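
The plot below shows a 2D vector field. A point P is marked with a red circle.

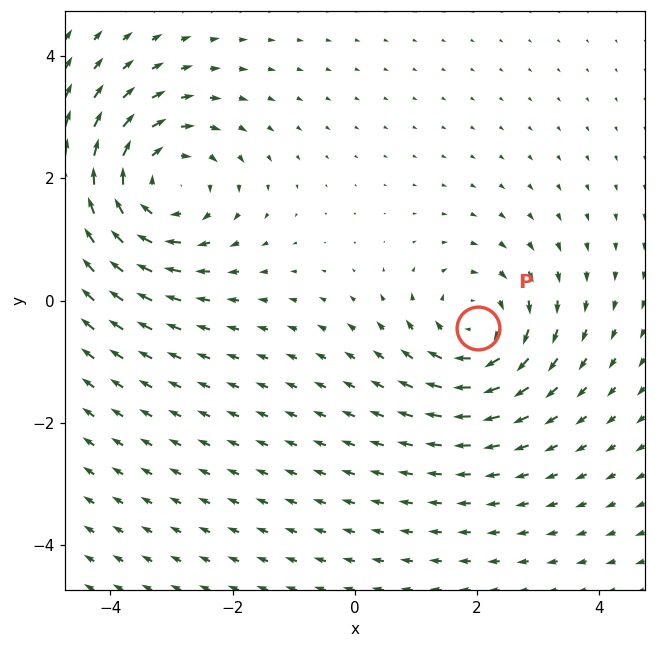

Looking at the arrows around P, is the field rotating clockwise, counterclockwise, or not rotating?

clockwise

Near P at (2.0, -0.5) the arrows circulate clockwise. The curl (z-component) there is about -4; negative curl means clockwise rotation.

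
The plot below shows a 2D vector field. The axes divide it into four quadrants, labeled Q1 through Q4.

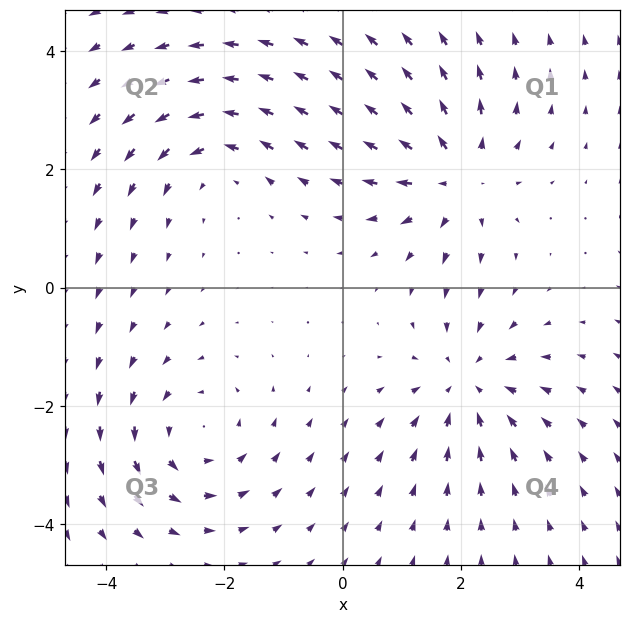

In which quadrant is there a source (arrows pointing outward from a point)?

Q1

The source sits at approximately (1.9, 1.9), which lies in quadrant Q1. The divergence there is about +4, positive as expected for a source.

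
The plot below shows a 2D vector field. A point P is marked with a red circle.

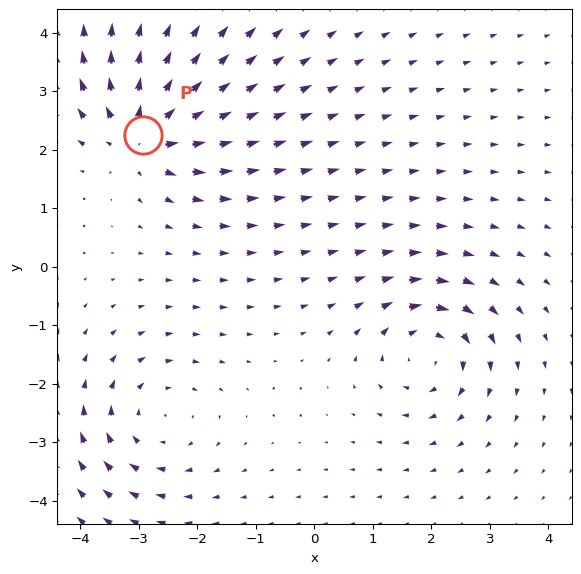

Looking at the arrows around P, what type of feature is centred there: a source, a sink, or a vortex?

At P (-2.9, 2.2) the arrows spread outward. Divergence about +6, curl ≈0 — positive divergence with near-zero curl is a source.

source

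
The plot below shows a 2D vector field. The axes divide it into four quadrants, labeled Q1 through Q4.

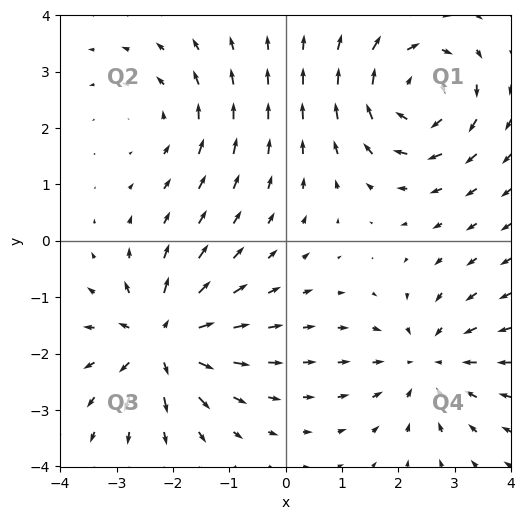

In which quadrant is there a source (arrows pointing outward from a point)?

Q3

The source sits at approximately (-2.2, -1.8), which lies in quadrant Q3. The divergence there is about +6, positive as expected for a source.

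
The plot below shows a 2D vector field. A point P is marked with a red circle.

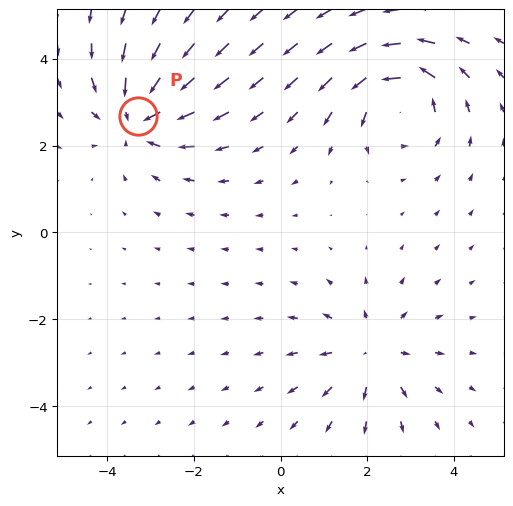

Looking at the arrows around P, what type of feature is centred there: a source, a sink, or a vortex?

At P (-3.3, 2.7) the arrows converge inward. Divergence about -5, curl ≈0 — negative divergence with near-zero curl is a sink.

sink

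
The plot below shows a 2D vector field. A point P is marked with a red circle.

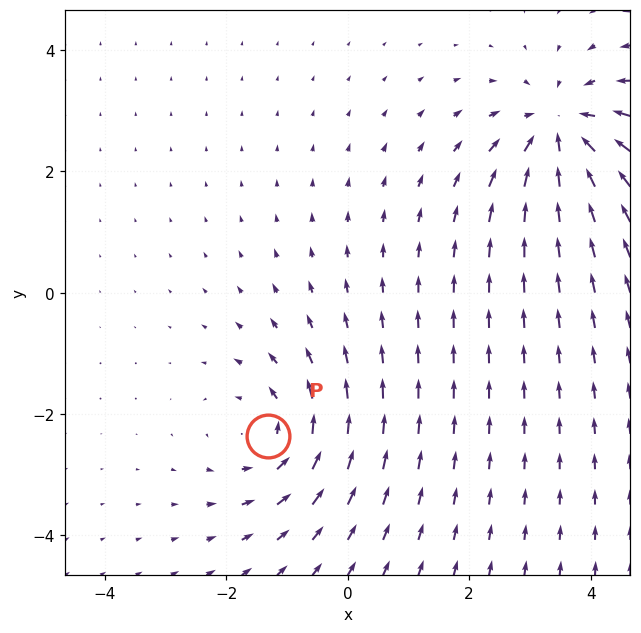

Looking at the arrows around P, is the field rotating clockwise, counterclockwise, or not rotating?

Near P at (-1.3, -2.4) the arrows circulate counterclockwise. The curl (z-component) there is about +4; positive curl means counterclockwise rotation.

counterclockwise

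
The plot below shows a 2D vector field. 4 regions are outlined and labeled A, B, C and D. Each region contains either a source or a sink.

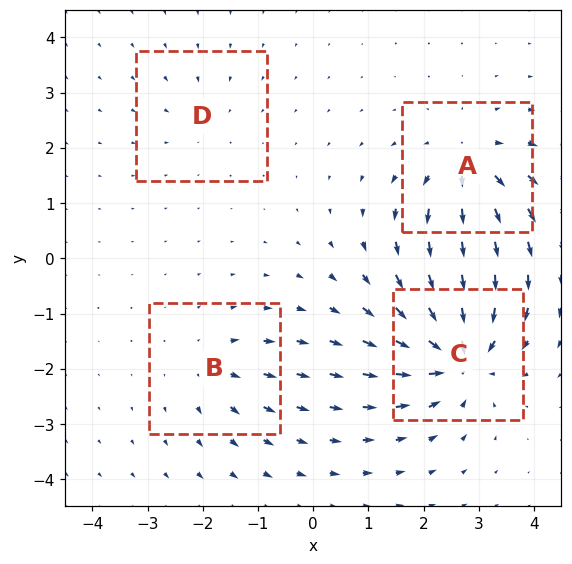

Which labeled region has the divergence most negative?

Divergence at each region's feature centre — A: about +6, B: about +4, C: about -9, D: about -2. Region C is most negative.

C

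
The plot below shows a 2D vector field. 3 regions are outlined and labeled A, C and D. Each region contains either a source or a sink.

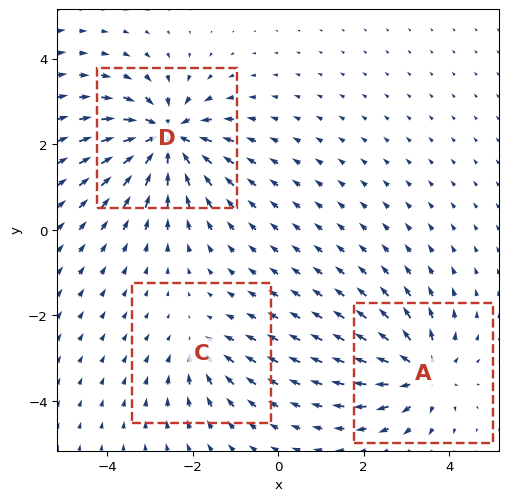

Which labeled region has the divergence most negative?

Divergence at each region's feature centre — A: about +4, C: about -2, D: about -6. Region D is most negative.

D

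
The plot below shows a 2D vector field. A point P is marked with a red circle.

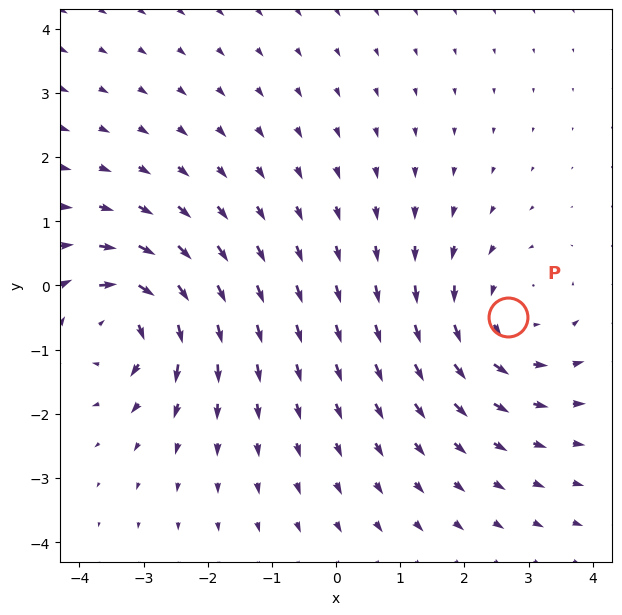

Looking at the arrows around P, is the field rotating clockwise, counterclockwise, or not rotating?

Near P at (2.7, -0.5) the arrows circulate counterclockwise. The curl (z-component) there is about +4; positive curl means counterclockwise rotation.

counterclockwise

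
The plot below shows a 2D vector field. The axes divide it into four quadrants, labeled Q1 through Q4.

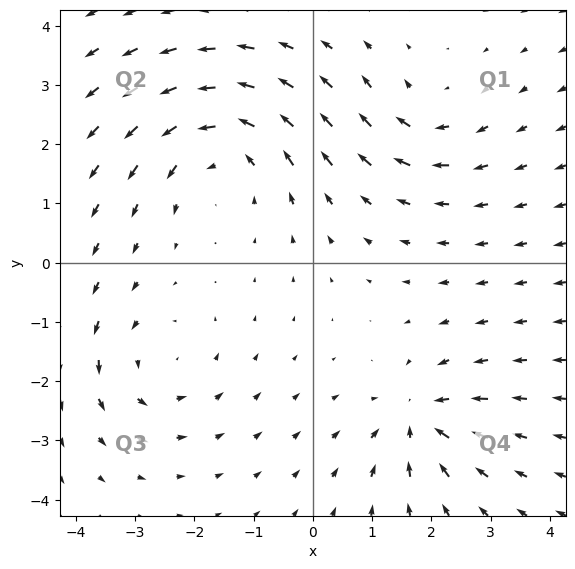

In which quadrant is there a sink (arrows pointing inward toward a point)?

The sink sits at approximately (1.8, -2.6), which lies in quadrant Q4. The divergence there is about -5, negative as expected for a sink.

Q4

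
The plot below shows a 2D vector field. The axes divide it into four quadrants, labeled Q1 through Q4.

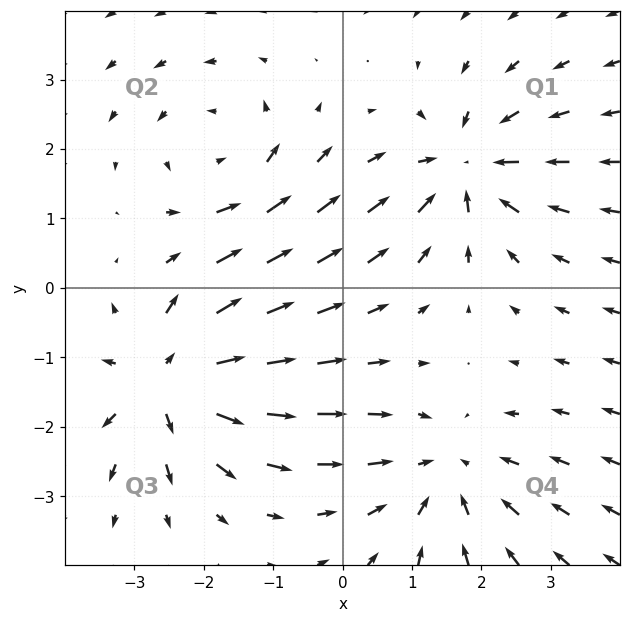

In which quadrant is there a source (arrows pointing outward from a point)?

Q3

The source sits at approximately (-2.5, -1.3), which lies in quadrant Q3. The divergence there is about +6, positive as expected for a source.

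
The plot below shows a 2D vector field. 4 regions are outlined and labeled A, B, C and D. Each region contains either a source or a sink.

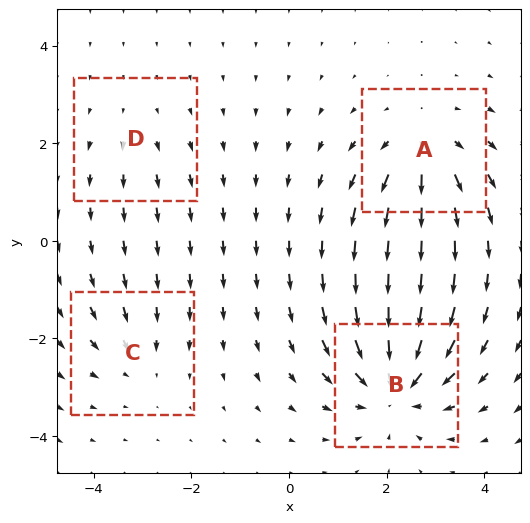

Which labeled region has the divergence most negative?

Divergence at each region's feature centre — A: about +5, B: about -7, C: about -3, D: about +2. Region B is most negative.

B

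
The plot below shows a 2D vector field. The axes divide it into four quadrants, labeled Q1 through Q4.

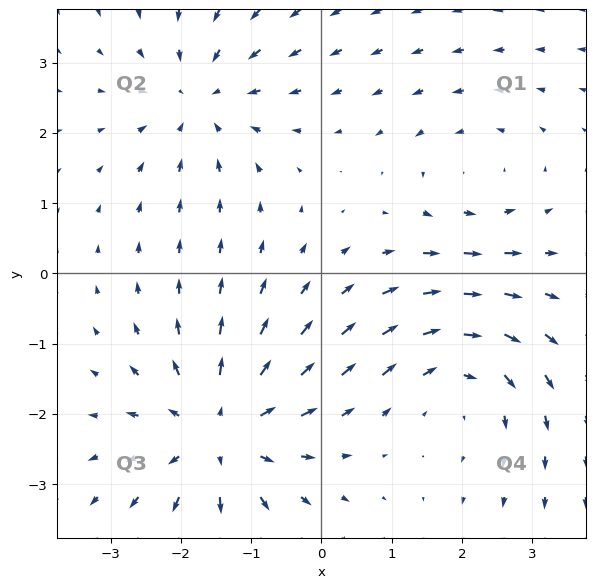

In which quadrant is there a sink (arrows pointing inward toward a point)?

Q2

The sink sits at approximately (-1.7, 2.5), which lies in quadrant Q2. The divergence there is about -3, negative as expected for a sink.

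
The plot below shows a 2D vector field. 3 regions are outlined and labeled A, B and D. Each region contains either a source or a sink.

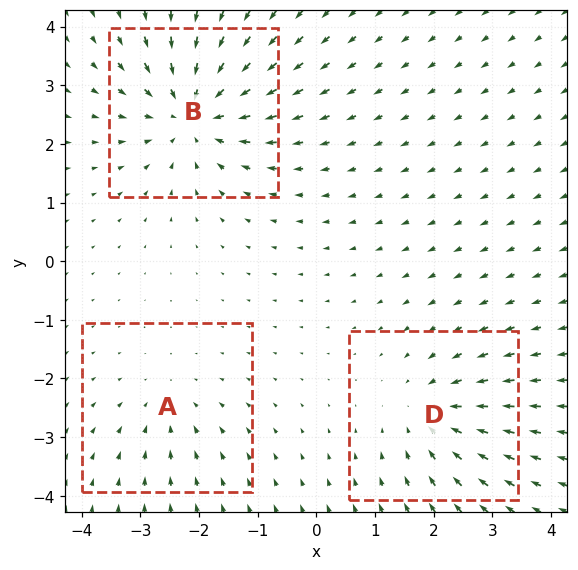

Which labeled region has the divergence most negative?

B

Divergence at each region's feature centre — A: about -2, B: about -5, D: about -3. Region B is most negative.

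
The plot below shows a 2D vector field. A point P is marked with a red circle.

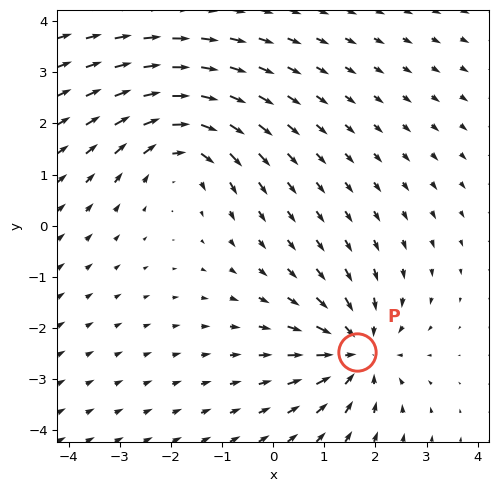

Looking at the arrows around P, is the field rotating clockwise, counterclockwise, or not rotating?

Near P at (1.6, -2.5) the arrows show no circulation. The curl there is ≈0.

not rotating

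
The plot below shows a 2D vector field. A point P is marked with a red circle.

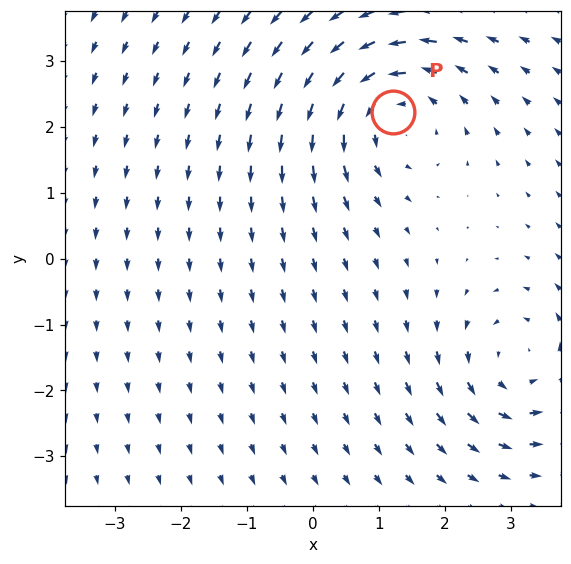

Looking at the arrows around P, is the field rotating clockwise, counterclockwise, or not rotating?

counterclockwise

Near P at (1.2, 2.2) the arrows circulate counterclockwise. The curl (z-component) there is about +4; positive curl means counterclockwise rotation.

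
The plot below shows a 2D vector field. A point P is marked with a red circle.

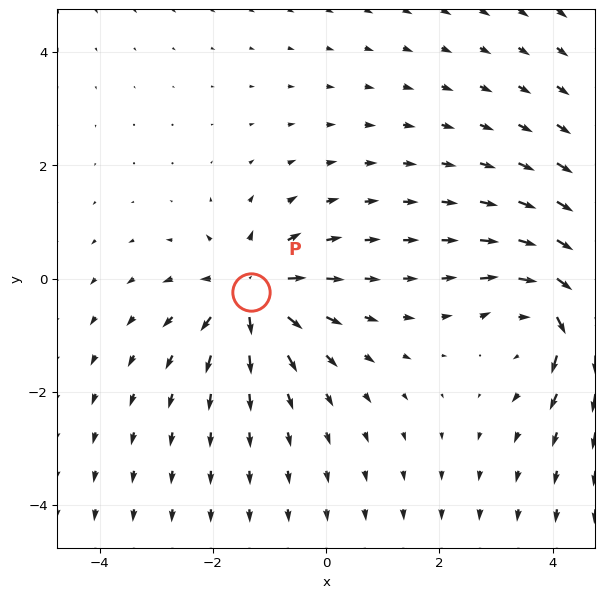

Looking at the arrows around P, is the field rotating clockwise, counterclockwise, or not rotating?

Near P at (-1.3, -0.2) the arrows show no circulation. The curl there is ≈0.

not rotating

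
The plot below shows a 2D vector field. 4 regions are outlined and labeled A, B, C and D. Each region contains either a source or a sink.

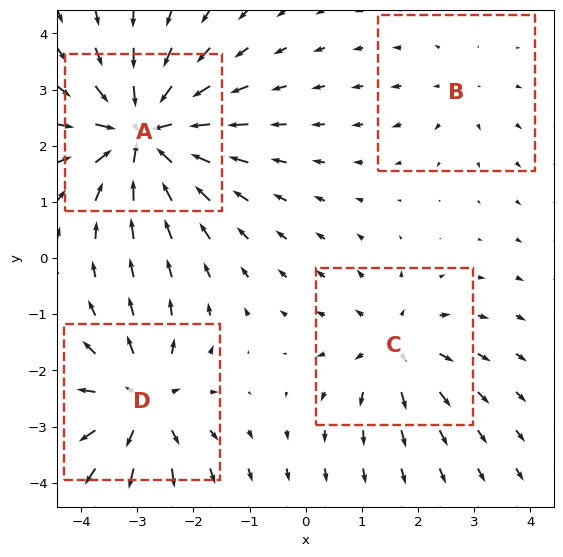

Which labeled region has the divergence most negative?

A

Divergence at each region's feature centre — A: about -8, B: about +2, C: about +4, D: about +5. Region A is most negative.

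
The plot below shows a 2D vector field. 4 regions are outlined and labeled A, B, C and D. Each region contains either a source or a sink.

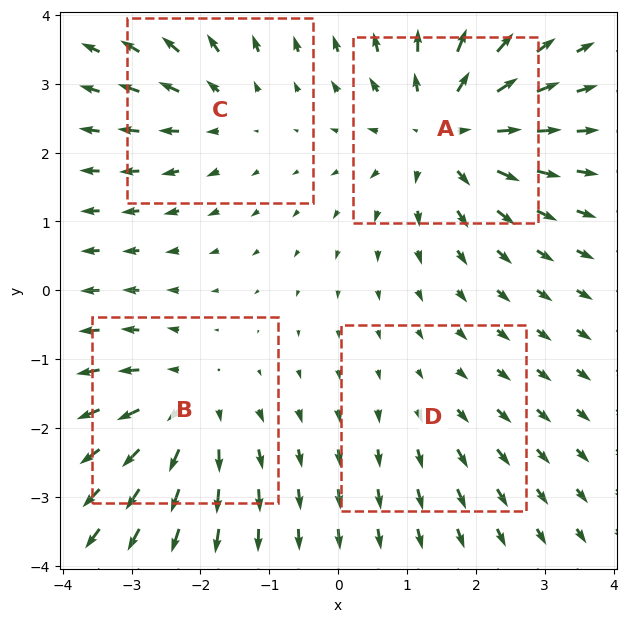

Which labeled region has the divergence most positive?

A

Divergence at each region's feature centre — A: about +6, B: about +5, C: about +3, D: about +2. Region A is most positive.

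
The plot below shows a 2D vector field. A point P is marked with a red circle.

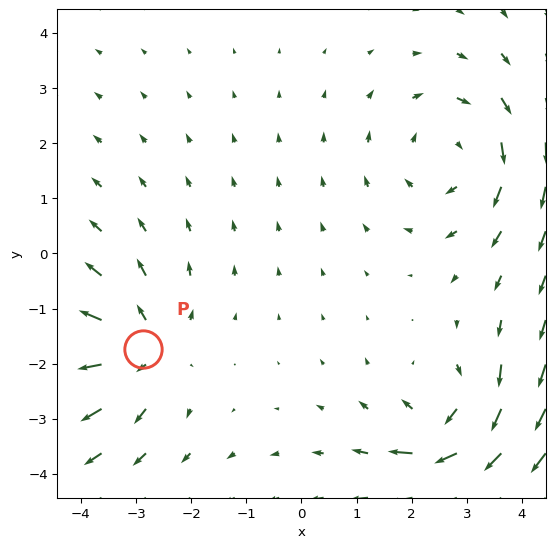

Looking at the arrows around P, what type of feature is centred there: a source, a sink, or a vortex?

At P (-2.9, -1.7) the arrows spread outward. Divergence about +3, curl ≈0 — positive divergence with near-zero curl is a source.

source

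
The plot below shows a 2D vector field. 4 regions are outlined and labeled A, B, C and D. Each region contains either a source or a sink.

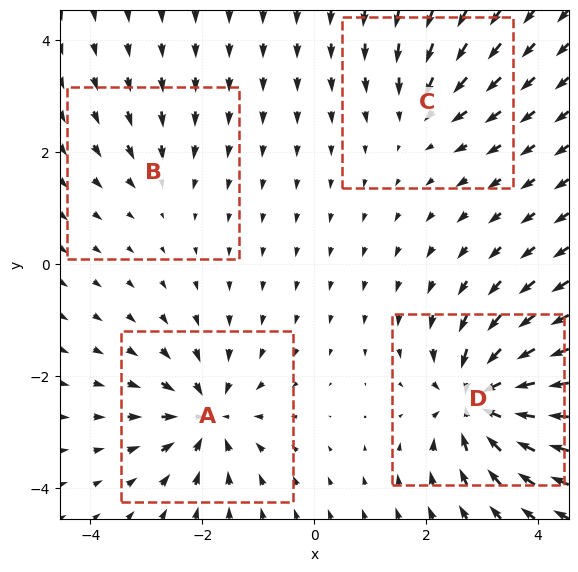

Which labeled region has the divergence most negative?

D

Divergence at each region's feature centre — A: about -6, B: about -3, C: about -4, D: about -9. Region D is most negative.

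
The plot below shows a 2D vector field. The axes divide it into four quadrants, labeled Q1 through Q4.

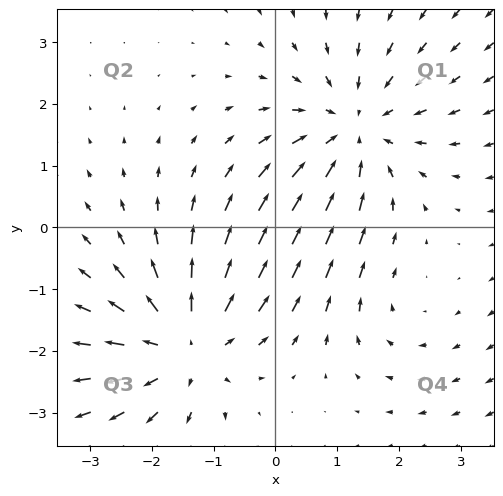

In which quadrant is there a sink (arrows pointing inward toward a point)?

Q1

The sink sits at approximately (1.3, 1.6), which lies in quadrant Q1. The divergence there is about -4, negative as expected for a sink.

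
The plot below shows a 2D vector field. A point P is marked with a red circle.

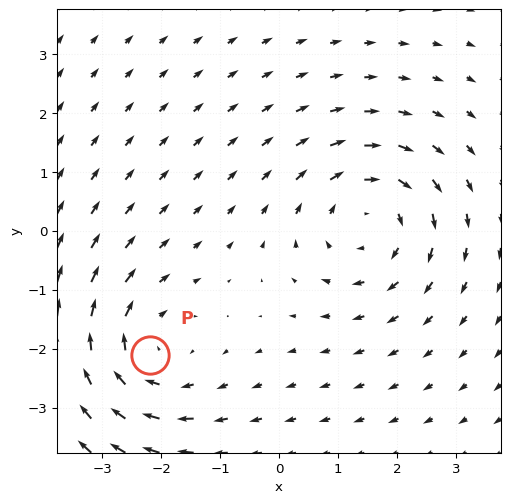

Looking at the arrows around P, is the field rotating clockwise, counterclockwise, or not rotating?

Near P at (-2.2, -2.1) the arrows circulate clockwise. The curl (z-component) there is about -4; negative curl means clockwise rotation.

clockwise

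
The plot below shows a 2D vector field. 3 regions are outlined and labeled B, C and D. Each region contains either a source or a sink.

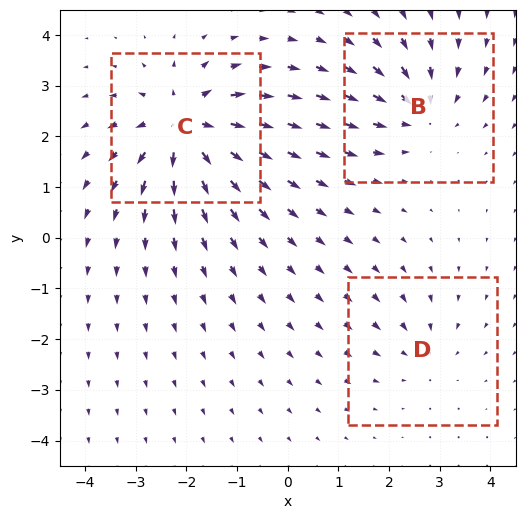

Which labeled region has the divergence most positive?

Divergence at each region's feature centre — B: about -3, C: about +5, D: about -2. Region C is most positive.

C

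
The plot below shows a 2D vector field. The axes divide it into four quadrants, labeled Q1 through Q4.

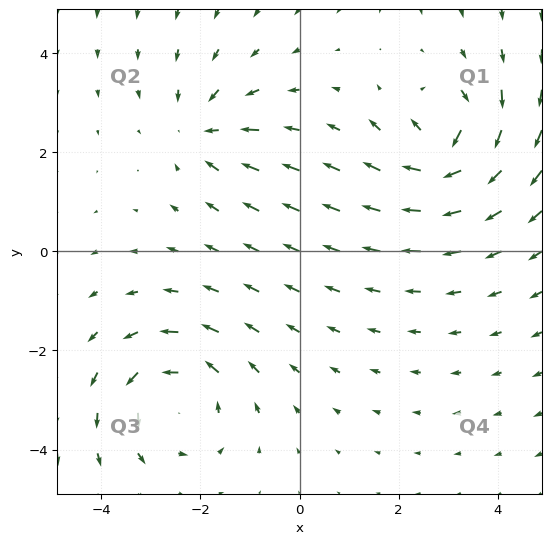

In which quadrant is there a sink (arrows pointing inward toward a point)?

The sink sits at approximately (-2.0, 2.4), which lies in quadrant Q2. The divergence there is about -3, negative as expected for a sink.

Q2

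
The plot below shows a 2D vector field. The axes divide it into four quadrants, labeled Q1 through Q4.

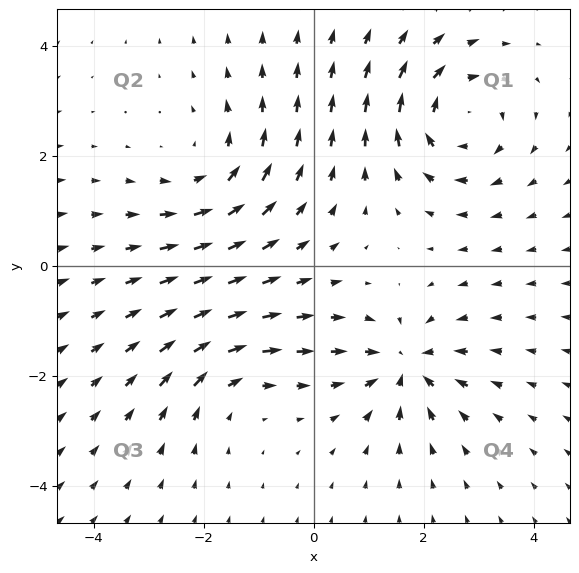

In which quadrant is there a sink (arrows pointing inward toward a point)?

Q4

The sink sits at approximately (1.7, -1.8), which lies in quadrant Q4. The divergence there is about -5, negative as expected for a sink.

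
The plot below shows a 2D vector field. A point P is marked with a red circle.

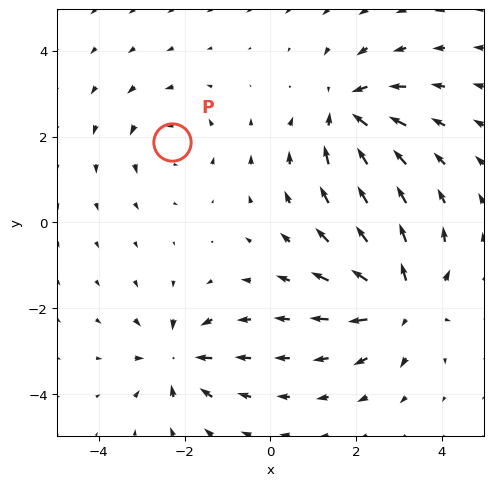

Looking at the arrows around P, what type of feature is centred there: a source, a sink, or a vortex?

At P (-2.3, 1.9) the arrows circulate counterclockwise. Divergence ≈0, curl about +3 — near-zero divergence with nonzero curl is a vortex.

vortex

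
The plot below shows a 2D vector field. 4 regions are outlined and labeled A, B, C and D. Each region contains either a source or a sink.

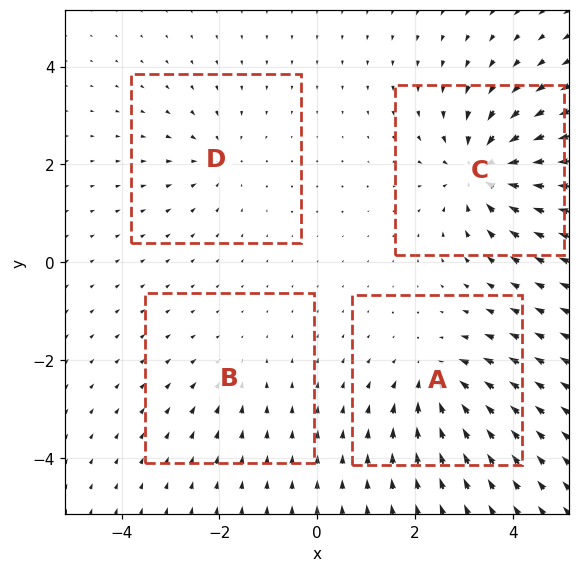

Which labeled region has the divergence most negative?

Divergence at each region's feature centre — A: about -5, B: about -2, C: about -7, D: about -3. Region C is most negative.

C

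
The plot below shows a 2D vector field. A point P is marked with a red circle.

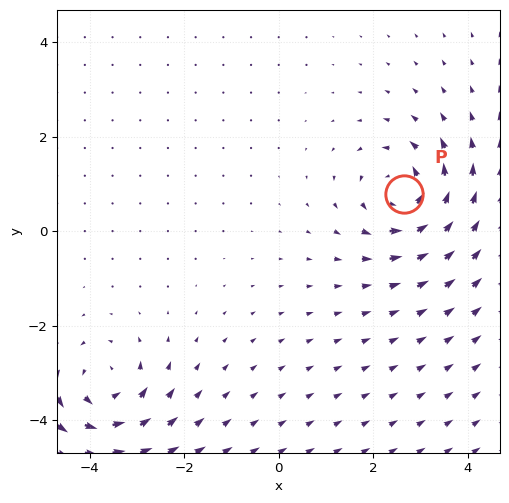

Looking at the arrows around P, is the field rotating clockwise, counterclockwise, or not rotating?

Near P at (2.6, 0.8) the arrows circulate counterclockwise. The curl (z-component) there is about +5; positive curl means counterclockwise rotation.

counterclockwise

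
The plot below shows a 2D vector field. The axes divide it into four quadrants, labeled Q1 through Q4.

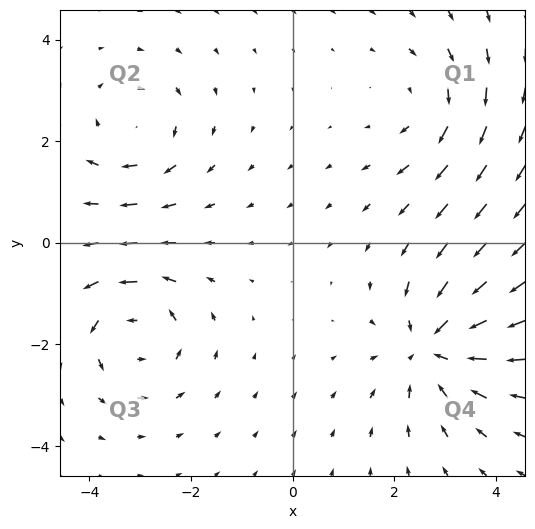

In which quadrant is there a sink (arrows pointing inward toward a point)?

The sink sits at approximately (2.8, -2.0), which lies in quadrant Q4. The divergence there is about -5, negative as expected for a sink.

Q4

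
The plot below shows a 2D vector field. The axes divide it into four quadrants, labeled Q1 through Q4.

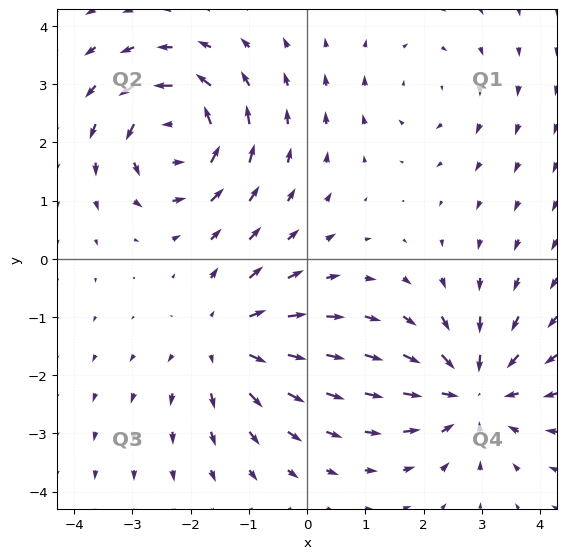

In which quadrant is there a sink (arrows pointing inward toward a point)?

The sink sits at approximately (2.8, -2.3), which lies in quadrant Q4. The divergence there is about -5, negative as expected for a sink.

Q4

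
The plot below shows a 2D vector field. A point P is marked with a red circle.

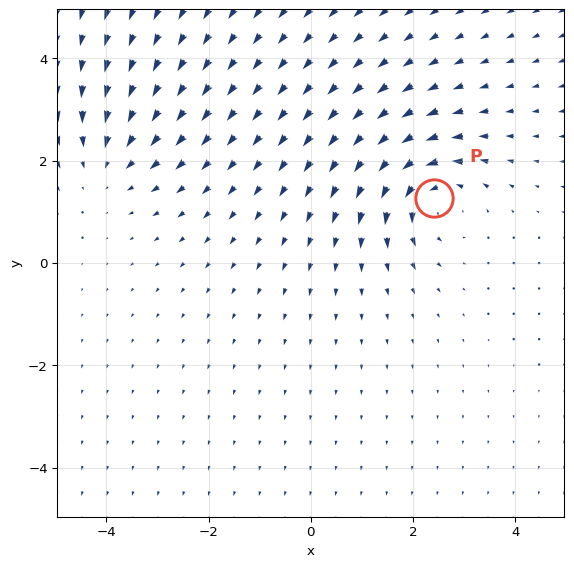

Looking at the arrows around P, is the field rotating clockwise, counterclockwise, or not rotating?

Near P at (2.4, 1.3) the arrows circulate counterclockwise. The curl (z-component) there is about +5; positive curl means counterclockwise rotation.

counterclockwise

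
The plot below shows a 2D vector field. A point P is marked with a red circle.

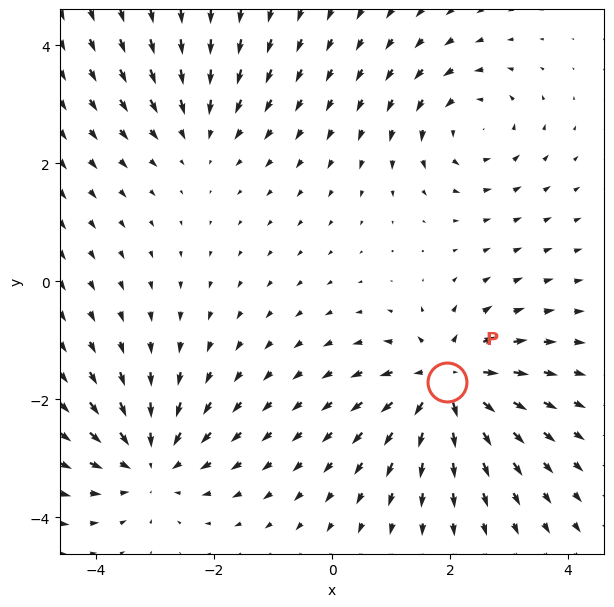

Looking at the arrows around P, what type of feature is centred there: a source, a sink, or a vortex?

source

At P (1.9, -1.7) the arrows spread outward. Divergence about +5, curl ≈0 — positive divergence with near-zero curl is a source.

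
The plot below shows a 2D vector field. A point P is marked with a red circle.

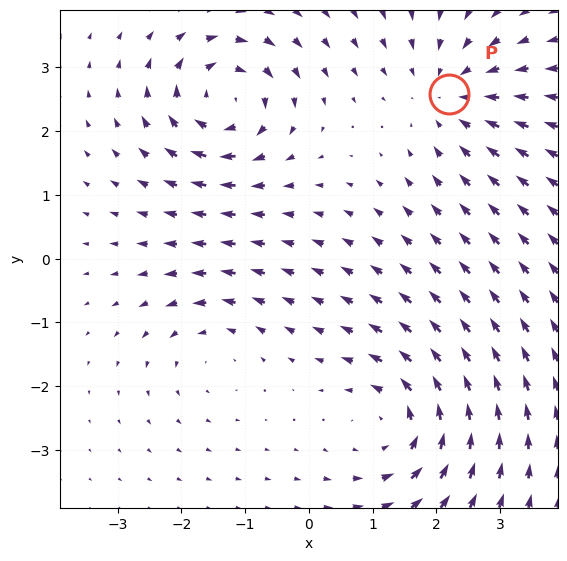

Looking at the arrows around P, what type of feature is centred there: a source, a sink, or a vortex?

At P (2.2, 2.6) the arrows converge inward. Divergence about -4, curl ≈0 — negative divergence with near-zero curl is a sink.

sink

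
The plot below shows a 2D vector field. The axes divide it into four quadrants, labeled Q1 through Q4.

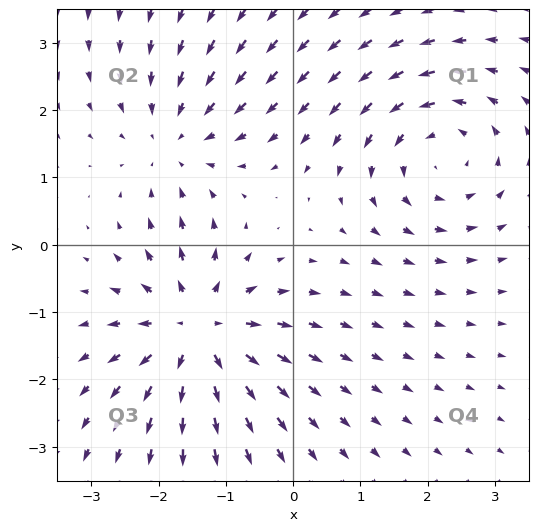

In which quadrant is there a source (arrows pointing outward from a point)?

Q3

The source sits at approximately (-1.4, -1.3), which lies in quadrant Q3. The divergence there is about +6, positive as expected for a source.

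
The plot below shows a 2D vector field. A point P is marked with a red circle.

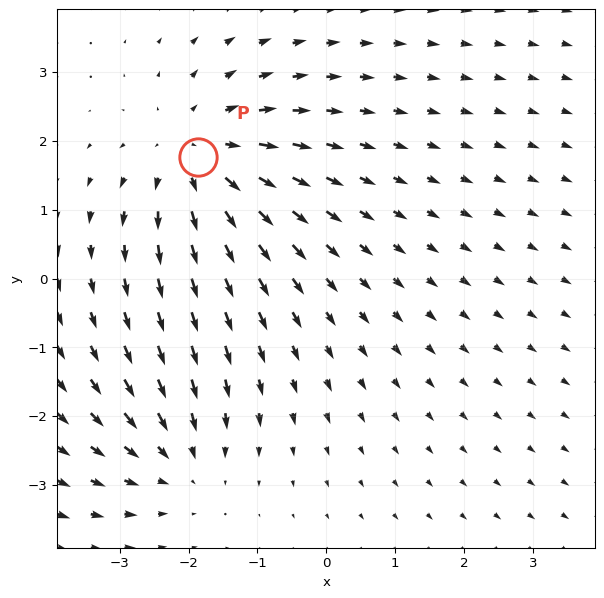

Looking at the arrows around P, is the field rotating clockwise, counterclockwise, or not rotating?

Near P at (-1.9, 1.8) the arrows show no circulation. The curl there is ≈0.

not rotating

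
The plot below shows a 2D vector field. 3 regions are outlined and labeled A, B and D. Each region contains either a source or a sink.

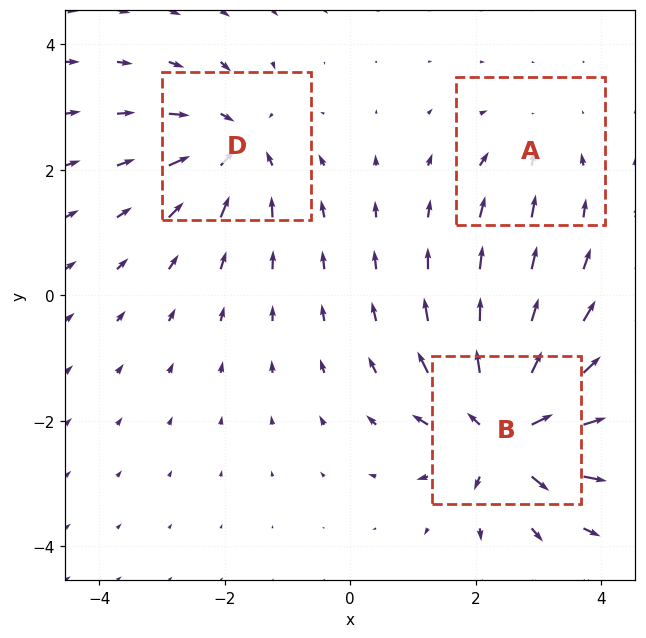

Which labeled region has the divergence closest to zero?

A

Divergence at each region's feature centre — A: about -2, B: about +6, D: about -4. Region A is closest to zero.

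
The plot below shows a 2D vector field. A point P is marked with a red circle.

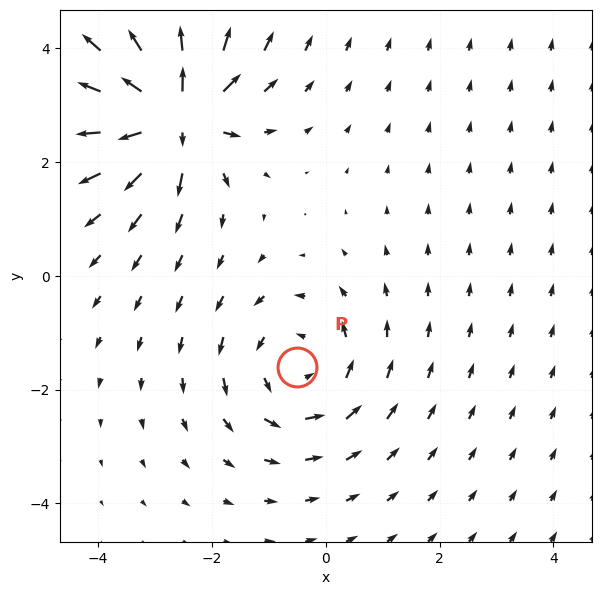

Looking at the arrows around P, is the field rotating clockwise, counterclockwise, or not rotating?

counterclockwise

Near P at (-0.5, -1.6) the arrows circulate counterclockwise. The curl (z-component) there is about +3; positive curl means counterclockwise rotation.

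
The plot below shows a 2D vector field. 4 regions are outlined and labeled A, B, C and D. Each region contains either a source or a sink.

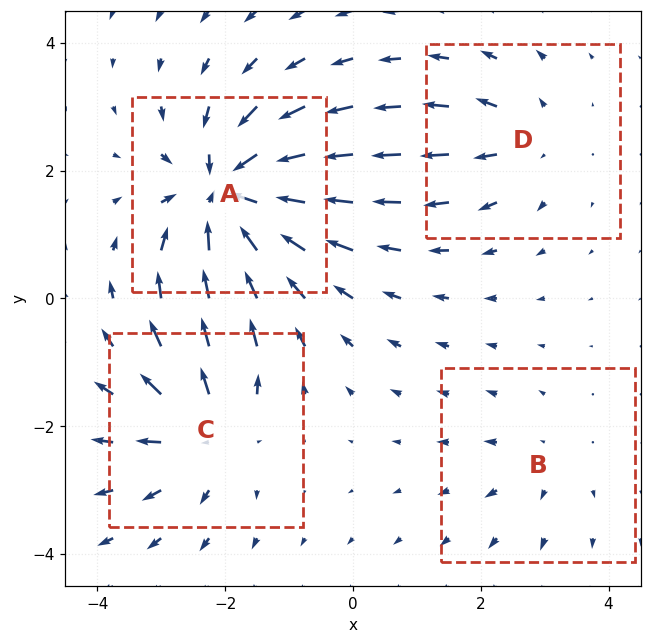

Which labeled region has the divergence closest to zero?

B

Divergence at each region's feature centre — A: about -8, B: about +2, C: about +5, D: about +3. Region B is closest to zero.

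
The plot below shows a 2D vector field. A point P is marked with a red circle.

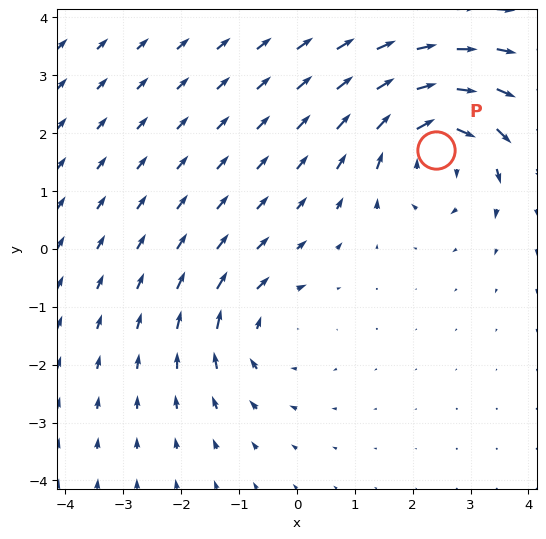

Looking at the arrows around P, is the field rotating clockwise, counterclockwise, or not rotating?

Near P at (2.4, 1.7) the arrows circulate clockwise. The curl (z-component) there is about -5; negative curl means clockwise rotation.

clockwise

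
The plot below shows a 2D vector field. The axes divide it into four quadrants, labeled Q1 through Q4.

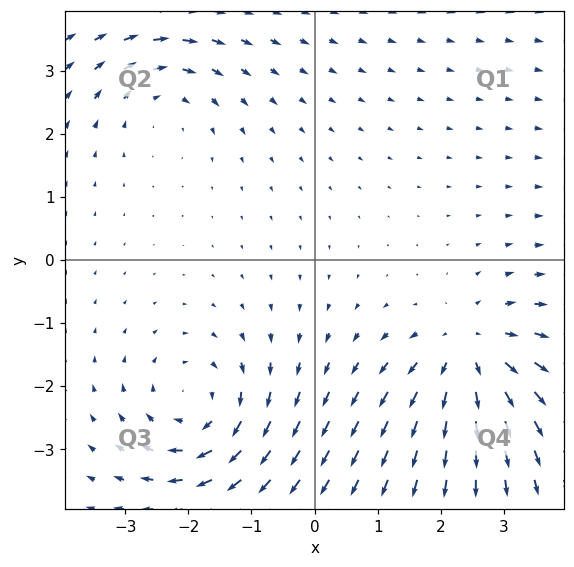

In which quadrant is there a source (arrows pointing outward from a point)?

Q4

The source sits at approximately (2.5, -1.5), which lies in quadrant Q4. The divergence there is about +4, positive as expected for a source.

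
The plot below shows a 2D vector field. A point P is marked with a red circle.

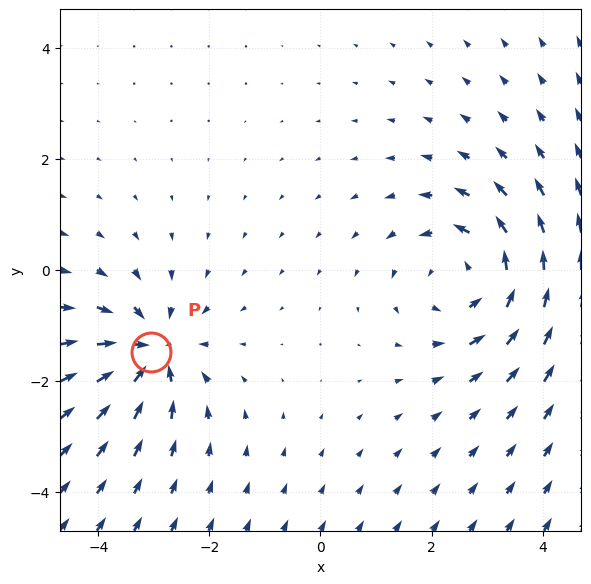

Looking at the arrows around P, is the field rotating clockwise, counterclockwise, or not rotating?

Near P at (-3.1, -1.5) the arrows show no circulation. The curl there is ≈0.

not rotating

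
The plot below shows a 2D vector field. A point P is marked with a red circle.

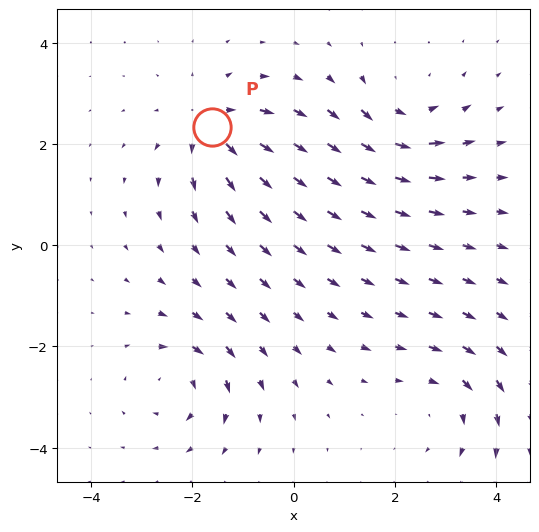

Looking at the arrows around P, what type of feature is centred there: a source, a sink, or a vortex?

At P (-1.6, 2.3) the arrows spread outward. Divergence about +6, curl ≈0 — positive divergence with near-zero curl is a source.

source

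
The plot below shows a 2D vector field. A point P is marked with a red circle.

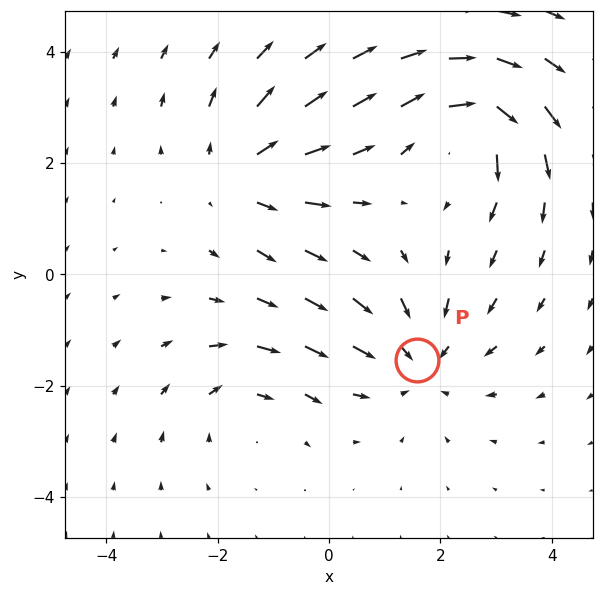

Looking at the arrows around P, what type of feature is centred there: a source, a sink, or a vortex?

sink

At P (1.6, -1.5) the arrows converge inward. Divergence about -3, curl ≈0 — negative divergence with near-zero curl is a sink.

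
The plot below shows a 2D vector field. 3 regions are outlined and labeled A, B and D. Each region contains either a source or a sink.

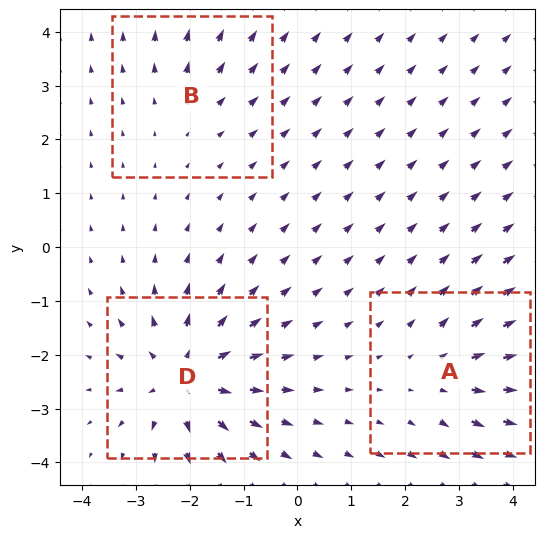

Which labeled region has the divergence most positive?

Divergence at each region's feature centre — A: about +3, B: about +2, D: about +5. Region D is most positive.

D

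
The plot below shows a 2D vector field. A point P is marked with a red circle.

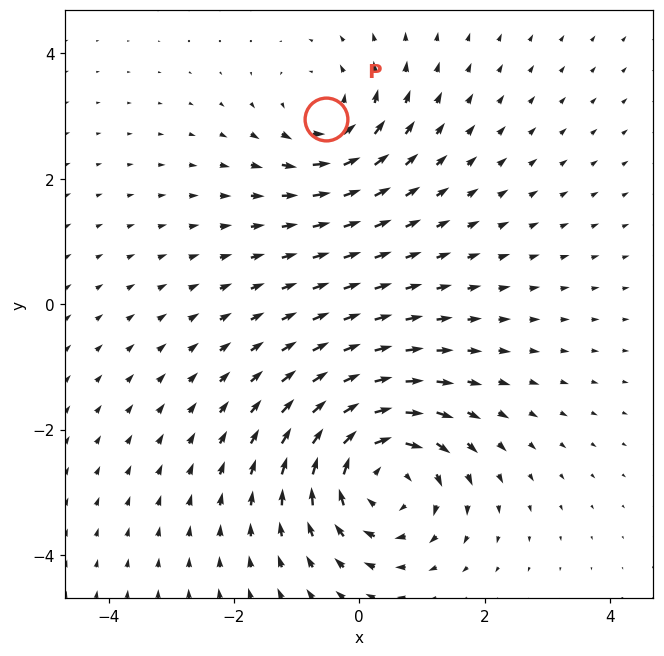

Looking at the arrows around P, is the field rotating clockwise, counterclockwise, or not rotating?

counterclockwise

Near P at (-0.5, 3.0) the arrows circulate counterclockwise. The curl (z-component) there is about +3; positive curl means counterclockwise rotation.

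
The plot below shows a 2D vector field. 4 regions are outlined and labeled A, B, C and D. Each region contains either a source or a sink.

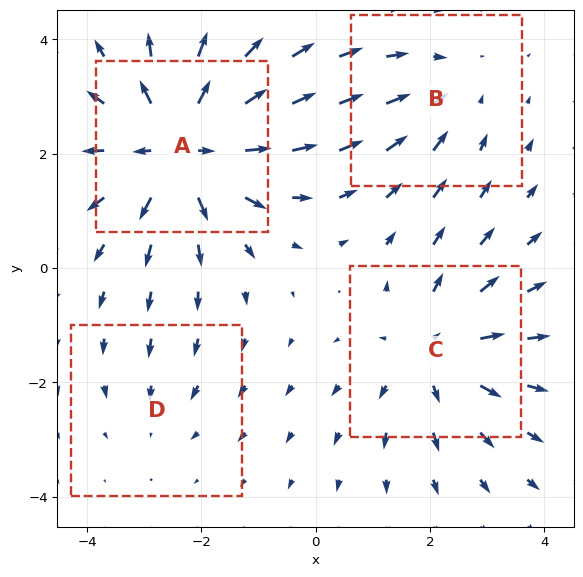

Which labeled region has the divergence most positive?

Divergence at each region's feature centre — A: about +6, B: about -3, C: about +4, D: about -2. Region A is most positive.

A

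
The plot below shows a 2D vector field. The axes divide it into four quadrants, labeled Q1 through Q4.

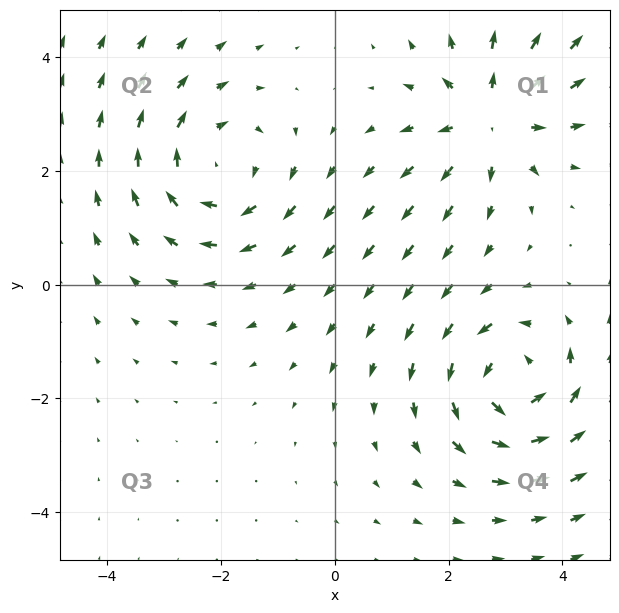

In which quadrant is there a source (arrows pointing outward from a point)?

Q1

The source sits at approximately (2.7, 2.9), which lies in quadrant Q1. The divergence there is about +4, positive as expected for a source.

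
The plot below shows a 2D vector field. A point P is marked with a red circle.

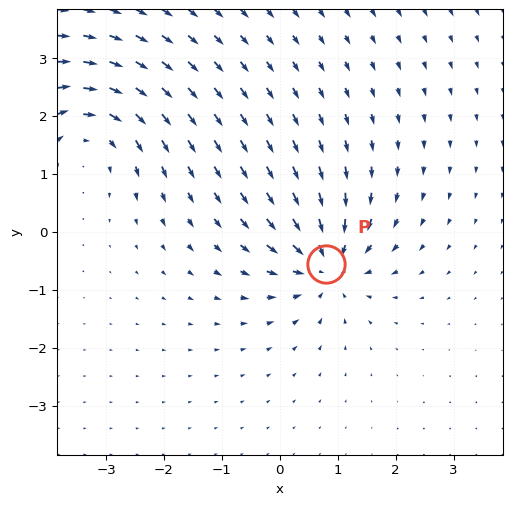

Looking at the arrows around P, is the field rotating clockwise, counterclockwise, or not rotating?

Near P at (0.8, -0.6) the arrows show no circulation. The curl there is ≈0.

not rotating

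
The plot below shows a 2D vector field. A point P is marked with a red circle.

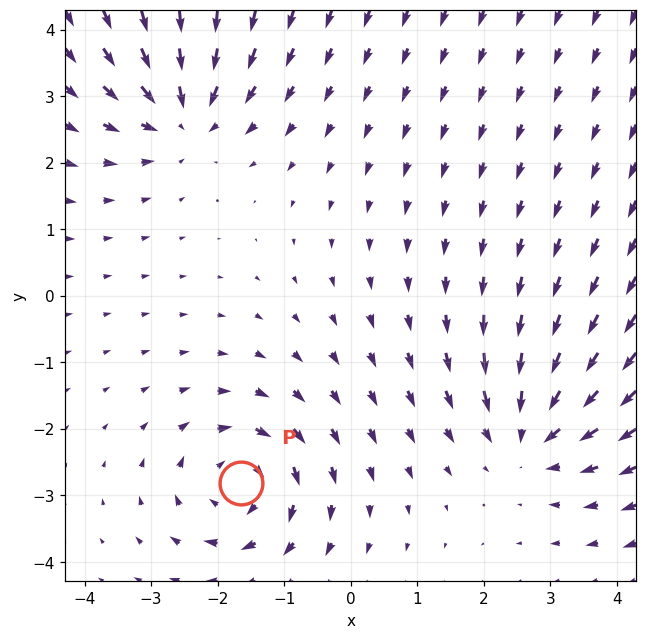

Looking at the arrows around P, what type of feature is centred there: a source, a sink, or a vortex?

vortex

At P (-1.7, -2.8) the arrows circulate clockwise. Divergence ≈0, curl about -4 — near-zero divergence with nonzero curl is a vortex.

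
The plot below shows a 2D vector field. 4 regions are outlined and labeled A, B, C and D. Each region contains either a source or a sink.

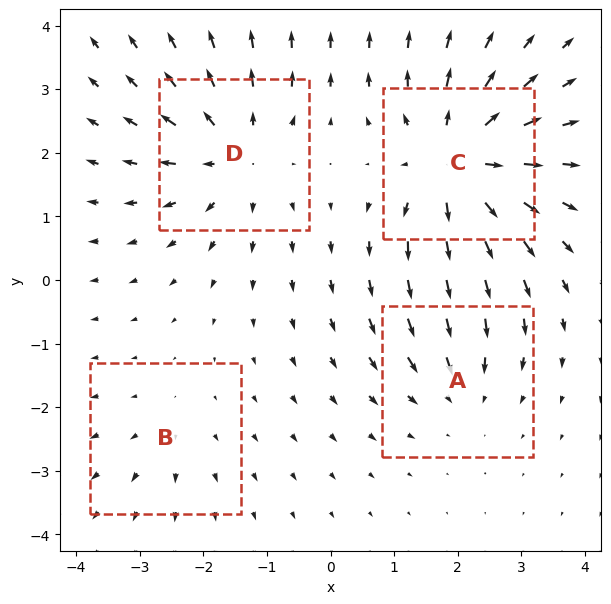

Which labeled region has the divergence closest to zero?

B

Divergence at each region's feature centre — A: about -3, B: about +2, C: about +6, D: about +5. Region B is closest to zero.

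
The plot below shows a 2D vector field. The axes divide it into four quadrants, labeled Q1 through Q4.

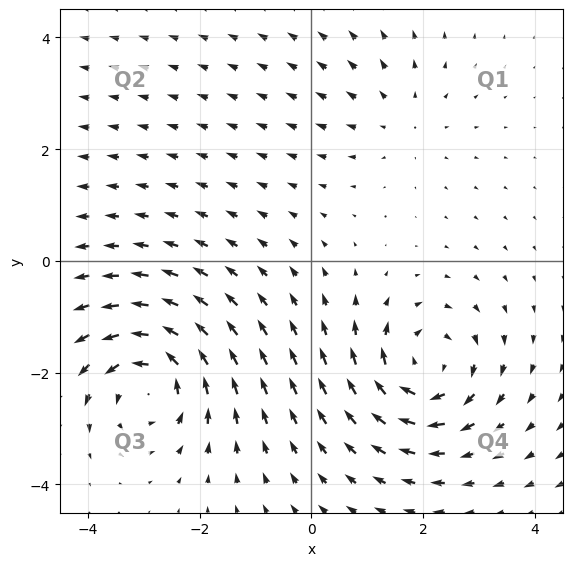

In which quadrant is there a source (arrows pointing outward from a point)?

Q1

The source sits at approximately (1.6, 2.5), which lies in quadrant Q1. The divergence there is about +2, positive as expected for a source.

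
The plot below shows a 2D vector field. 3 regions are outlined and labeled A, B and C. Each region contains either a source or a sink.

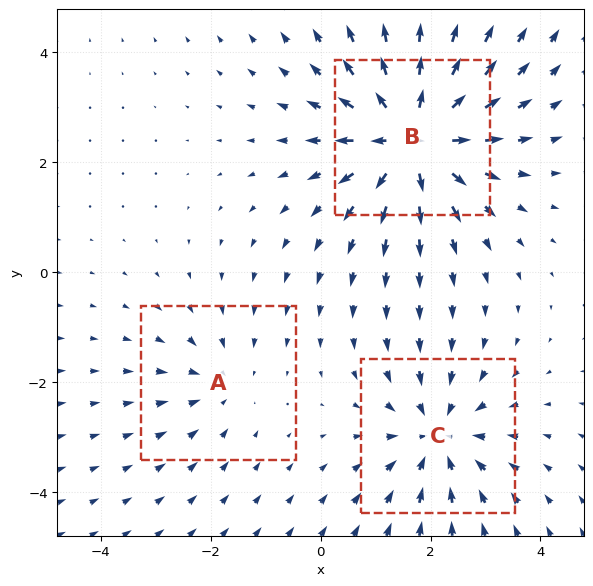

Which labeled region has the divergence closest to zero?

A

Divergence at each region's feature centre — A: about -2, B: about +5, C: about -3. Region A is closest to zero.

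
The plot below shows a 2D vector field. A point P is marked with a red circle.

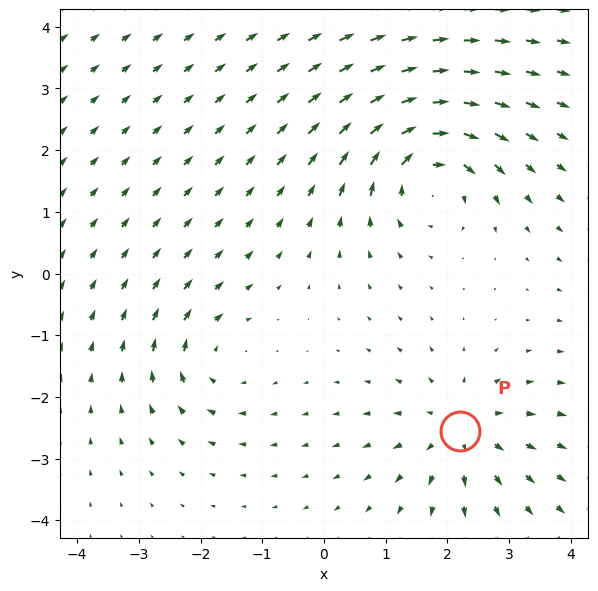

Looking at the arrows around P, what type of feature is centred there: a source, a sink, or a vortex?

source

At P (2.2, -2.5) the arrows spread outward. Divergence about +4, curl ≈0 — positive divergence with near-zero curl is a source.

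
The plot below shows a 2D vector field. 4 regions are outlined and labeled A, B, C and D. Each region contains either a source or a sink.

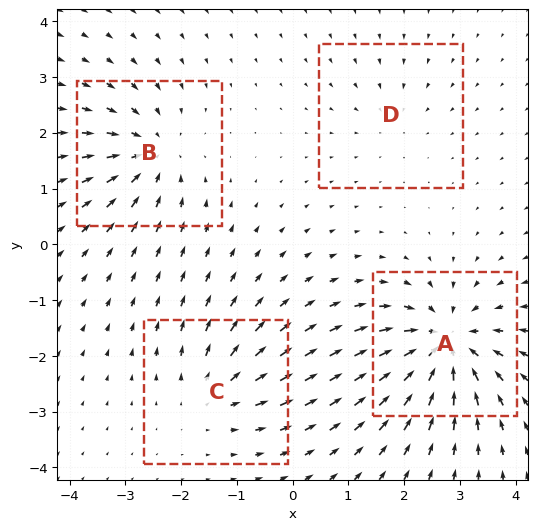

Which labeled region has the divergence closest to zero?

Divergence at each region's feature centre — A: about -8, B: about -6, C: about +4, D: about -3. Region D is closest to zero.

D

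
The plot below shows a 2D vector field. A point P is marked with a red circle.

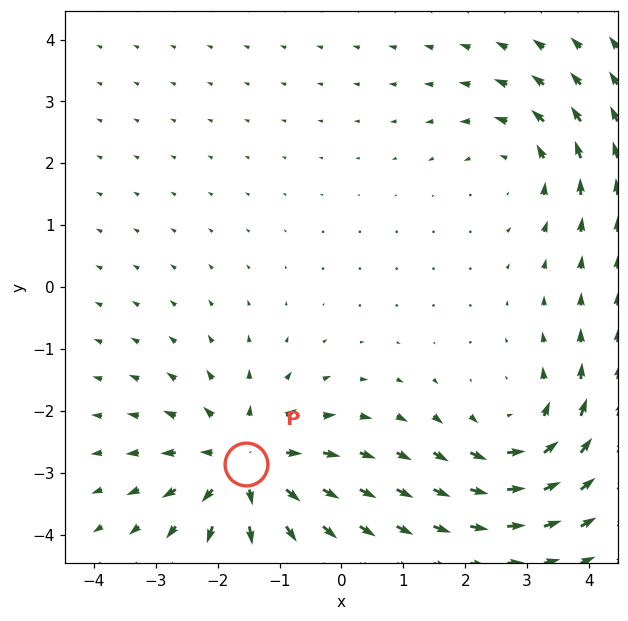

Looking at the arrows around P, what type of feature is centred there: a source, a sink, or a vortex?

At P (-1.5, -2.9) the arrows spread outward. Divergence about +5, curl ≈0 — positive divergence with near-zero curl is a source.

source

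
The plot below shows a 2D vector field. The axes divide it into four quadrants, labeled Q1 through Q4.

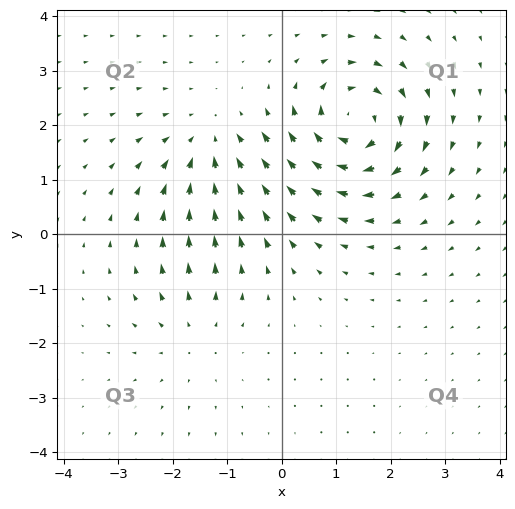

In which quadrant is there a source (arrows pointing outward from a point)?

The source sits at approximately (-1.6, -1.9), which lies in quadrant Q3. The divergence there is about +2, positive as expected for a source.

Q3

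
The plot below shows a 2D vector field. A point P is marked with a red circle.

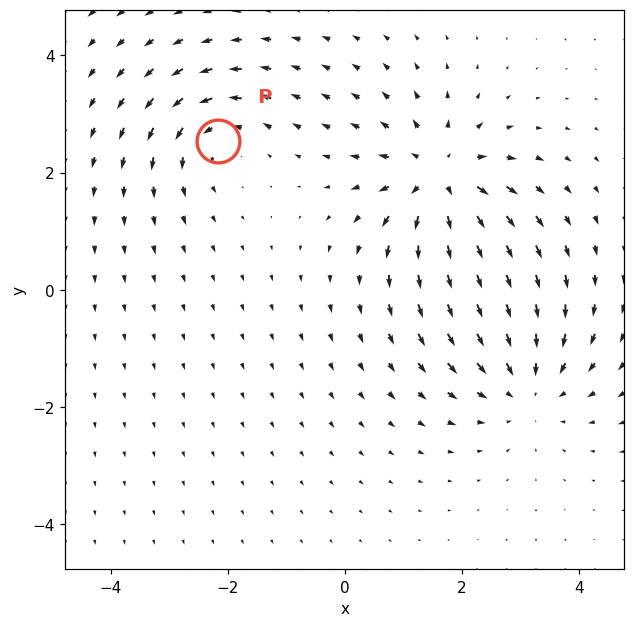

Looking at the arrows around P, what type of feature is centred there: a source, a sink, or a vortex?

At P (-2.2, 2.5) the arrows circulate counterclockwise. Divergence ≈0, curl about +4 — near-zero divergence with nonzero curl is a vortex.

vortex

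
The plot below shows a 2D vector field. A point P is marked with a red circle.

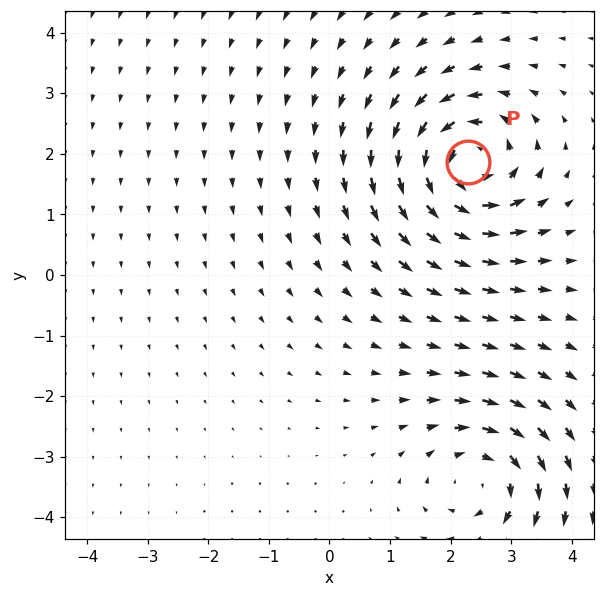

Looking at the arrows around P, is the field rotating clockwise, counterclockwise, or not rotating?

Near P at (2.3, 1.9) the arrows circulate counterclockwise. The curl (z-component) there is about +7; positive curl means counterclockwise rotation.

counterclockwise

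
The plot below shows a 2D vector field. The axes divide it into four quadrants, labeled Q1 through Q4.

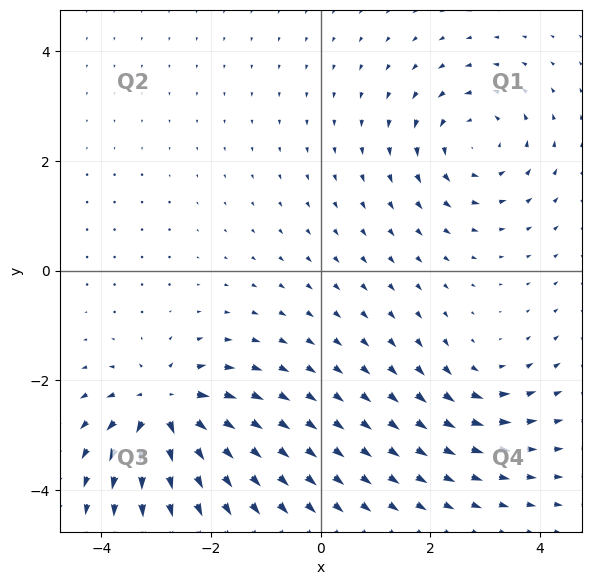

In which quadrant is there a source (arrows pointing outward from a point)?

The source sits at approximately (-2.8, -2.5), which lies in quadrant Q3. The divergence there is about +7, positive as expected for a source.

Q3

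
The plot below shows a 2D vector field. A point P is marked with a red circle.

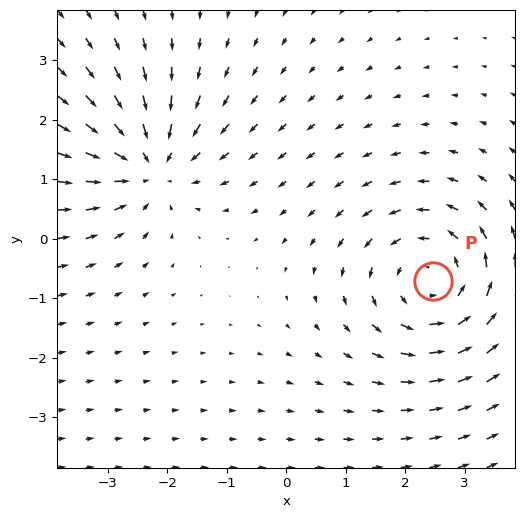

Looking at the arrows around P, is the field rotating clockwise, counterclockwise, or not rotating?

Near P at (2.5, -0.7) the arrows circulate counterclockwise. The curl (z-component) there is about +4; positive curl means counterclockwise rotation.

counterclockwise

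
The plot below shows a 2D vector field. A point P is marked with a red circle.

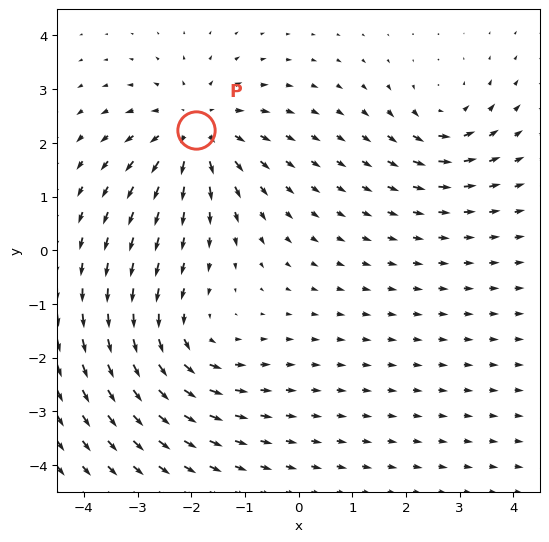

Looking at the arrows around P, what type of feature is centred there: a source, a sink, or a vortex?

At P (-1.9, 2.2) the arrows spread outward. Divergence about +5, curl ≈0 — positive divergence with near-zero curl is a source.

source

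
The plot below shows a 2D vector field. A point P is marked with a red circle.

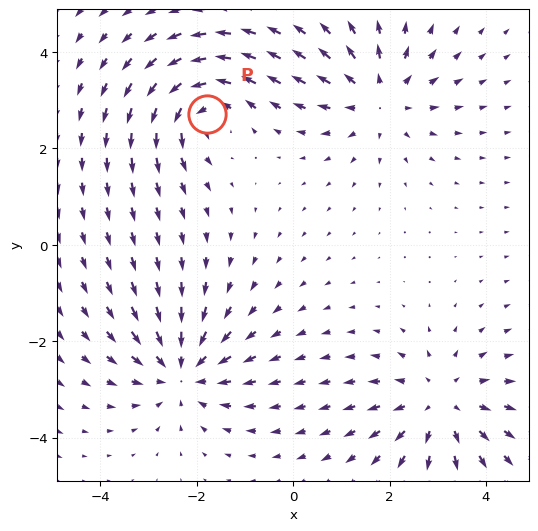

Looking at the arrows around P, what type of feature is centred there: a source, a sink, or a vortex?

vortex

At P (-1.8, 2.7) the arrows circulate counterclockwise. Divergence ≈0, curl about +5 — near-zero divergence with nonzero curl is a vortex.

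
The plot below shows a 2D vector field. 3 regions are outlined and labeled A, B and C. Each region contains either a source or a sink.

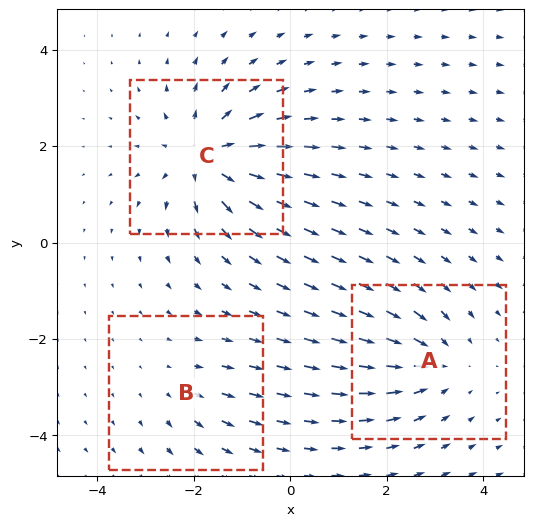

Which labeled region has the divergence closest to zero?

B

Divergence at each region's feature centre — A: about -3, B: about +2, C: about +5. Region B is closest to zero.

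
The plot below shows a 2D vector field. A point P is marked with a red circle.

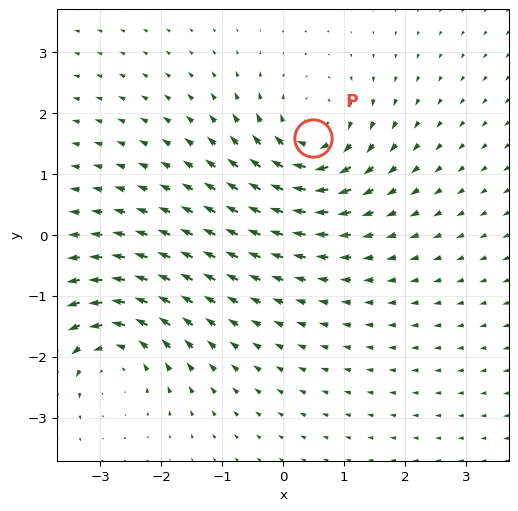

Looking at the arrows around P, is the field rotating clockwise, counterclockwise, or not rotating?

clockwise

Near P at (0.5, 1.6) the arrows circulate clockwise. The curl (z-component) there is about -6; negative curl means clockwise rotation.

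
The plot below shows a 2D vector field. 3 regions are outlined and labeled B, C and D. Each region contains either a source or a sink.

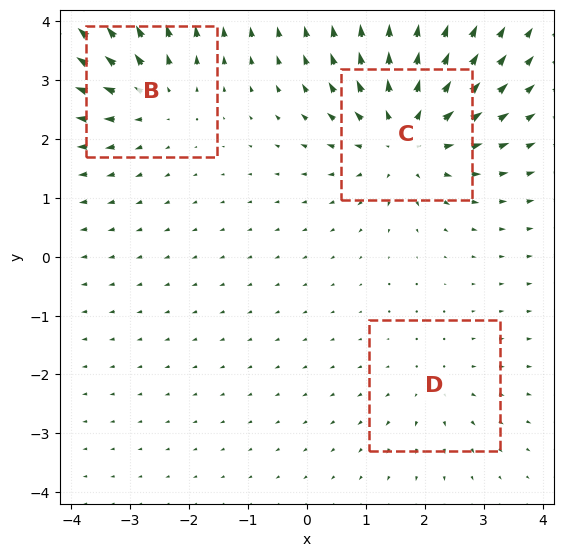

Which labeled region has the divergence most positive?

C

Divergence at each region's feature centre — B: about +3, C: about +5, D: about +2. Region C is most positive.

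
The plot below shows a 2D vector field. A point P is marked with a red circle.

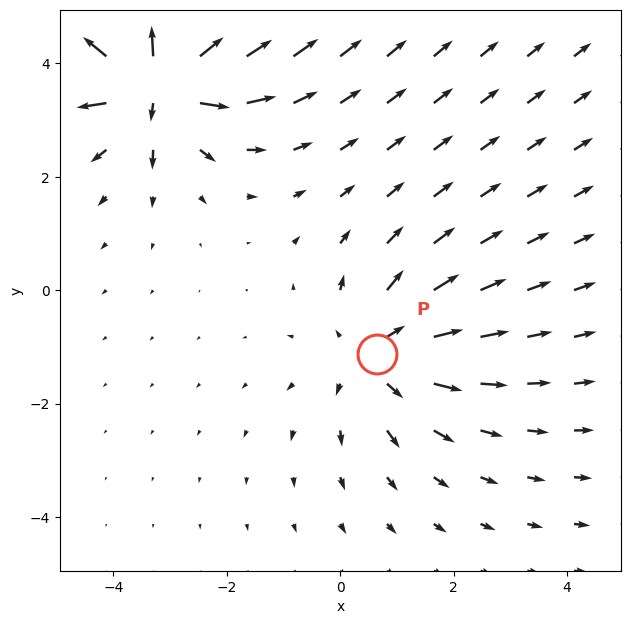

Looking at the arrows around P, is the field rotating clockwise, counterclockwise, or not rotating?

not rotating

Near P at (0.7, -1.1) the arrows show no circulation. The curl there is ≈0.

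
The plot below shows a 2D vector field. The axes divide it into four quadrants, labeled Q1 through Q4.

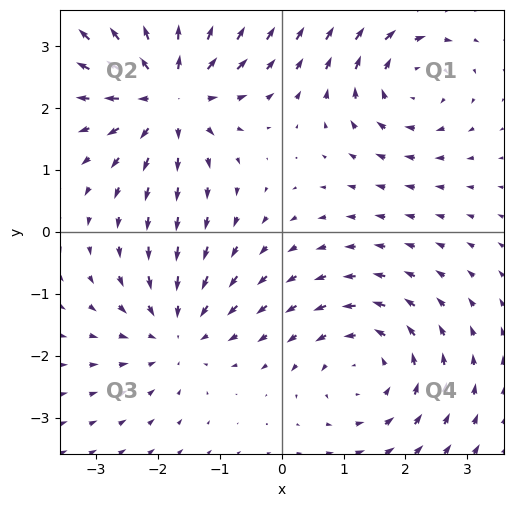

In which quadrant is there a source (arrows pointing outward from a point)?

Q2

The source sits at approximately (-1.8, 2.3), which lies in quadrant Q2. The divergence there is about +4, positive as expected for a source.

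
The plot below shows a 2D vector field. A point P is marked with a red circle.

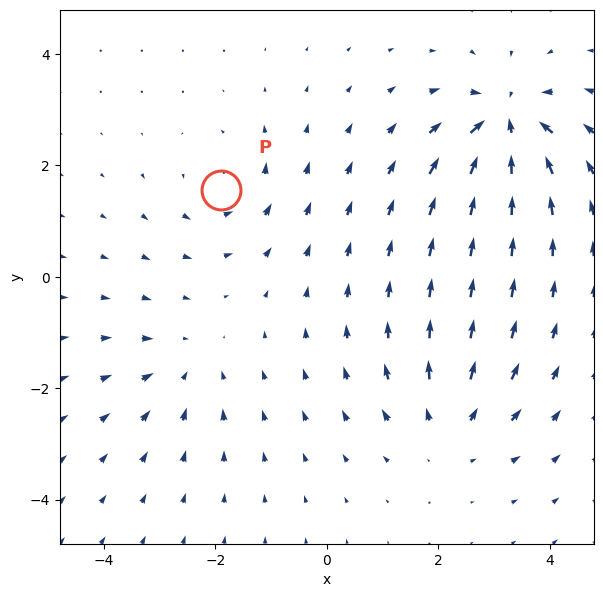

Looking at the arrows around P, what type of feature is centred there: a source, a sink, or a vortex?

vortex

At P (-1.9, 1.6) the arrows circulate counterclockwise. Divergence ≈0, curl about +3 — near-zero divergence with nonzero curl is a vortex.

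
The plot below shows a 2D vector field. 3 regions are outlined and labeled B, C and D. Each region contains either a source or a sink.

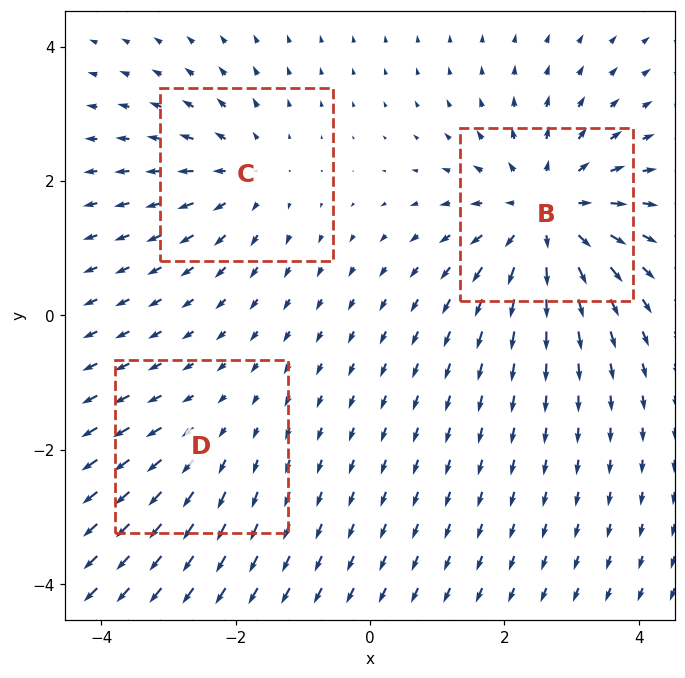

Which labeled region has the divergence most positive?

Divergence at each region's feature centre — B: about +5, C: about +3, D: about +2. Region B is most positive.

B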